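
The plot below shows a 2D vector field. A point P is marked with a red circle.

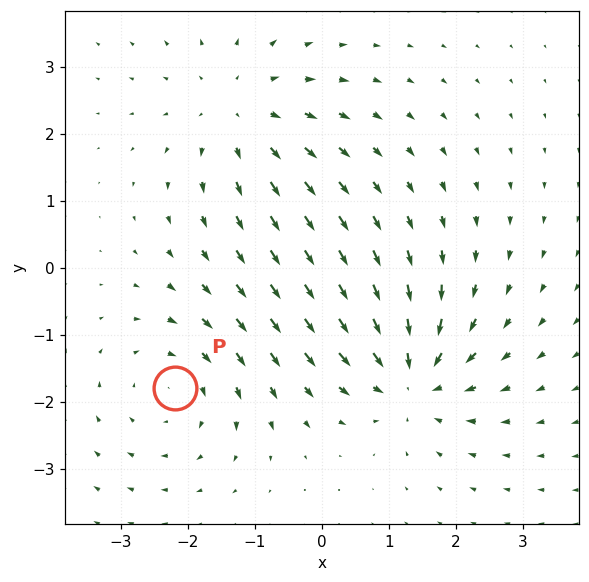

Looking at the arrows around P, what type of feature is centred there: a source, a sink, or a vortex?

At P (-2.2, -1.8) the arrows circulate clockwise. Divergence ≈0, curl about -4 — near-zero divergence with nonzero curl is a vortex.

vortex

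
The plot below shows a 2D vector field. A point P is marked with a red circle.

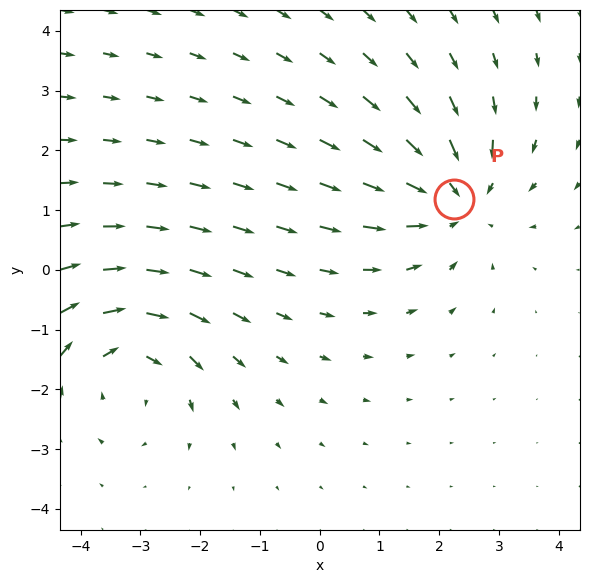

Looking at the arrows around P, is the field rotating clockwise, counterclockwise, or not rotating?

Near P at (2.3, 1.2) the arrows show no circulation. The curl there is ≈0.

not rotating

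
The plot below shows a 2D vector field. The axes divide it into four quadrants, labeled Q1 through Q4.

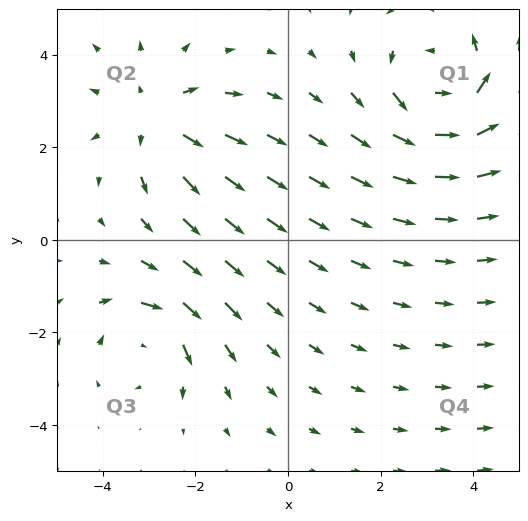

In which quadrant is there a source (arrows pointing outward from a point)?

Q2

The source sits at approximately (-2.9, 2.6), which lies in quadrant Q2. The divergence there is about +3, positive as expected for a source.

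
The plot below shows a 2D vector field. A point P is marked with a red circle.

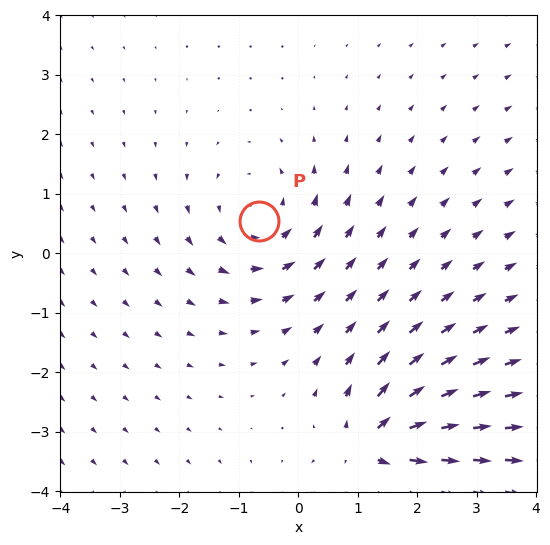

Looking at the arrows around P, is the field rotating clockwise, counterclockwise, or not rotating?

counterclockwise

Near P at (-0.7, 0.5) the arrows circulate counterclockwise. The curl (z-component) there is about +3; positive curl means counterclockwise rotation.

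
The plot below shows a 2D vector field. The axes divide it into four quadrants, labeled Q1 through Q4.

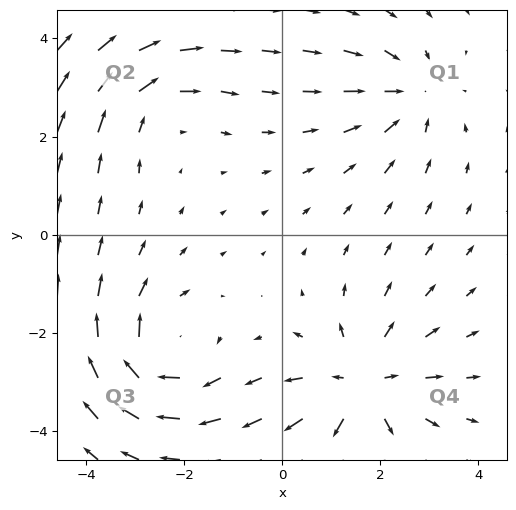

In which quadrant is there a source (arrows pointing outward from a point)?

The source sits at approximately (1.6, -3.1), which lies in quadrant Q4. The divergence there is about +4, positive as expected for a source.

Q4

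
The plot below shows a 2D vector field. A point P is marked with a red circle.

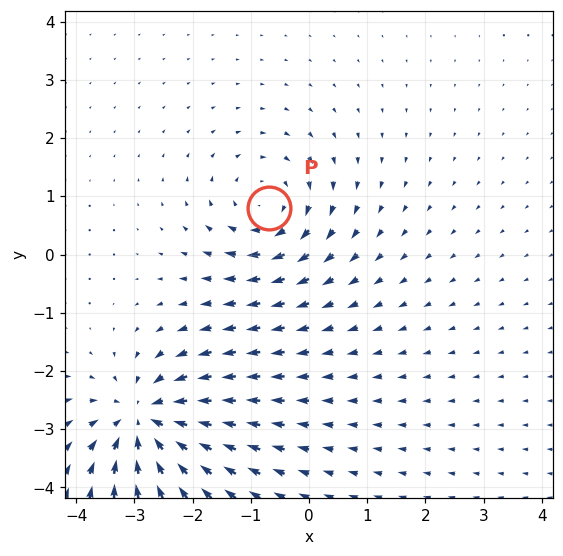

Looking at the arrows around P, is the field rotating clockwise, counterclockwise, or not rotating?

Near P at (-0.7, 0.8) the arrows circulate clockwise. The curl (z-component) there is about -4; negative curl means clockwise rotation.

clockwise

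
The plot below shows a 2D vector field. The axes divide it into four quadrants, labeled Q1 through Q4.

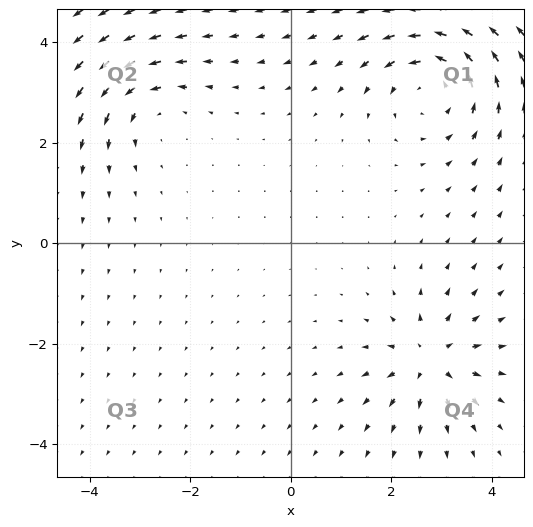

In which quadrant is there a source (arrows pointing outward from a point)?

The source sits at approximately (2.8, -2.3), which lies in quadrant Q4. The divergence there is about +5, positive as expected for a source.

Q4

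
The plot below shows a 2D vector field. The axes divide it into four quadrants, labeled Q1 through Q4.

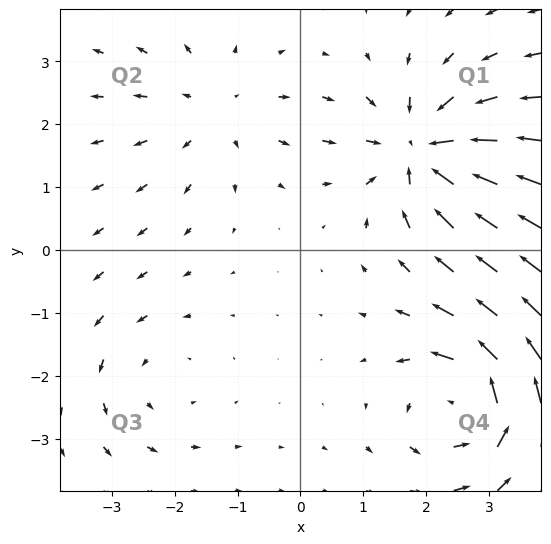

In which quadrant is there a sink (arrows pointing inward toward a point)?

The sink sits at approximately (2.0, 1.6), which lies in quadrant Q1. The divergence there is about -6, negative as expected for a sink.

Q1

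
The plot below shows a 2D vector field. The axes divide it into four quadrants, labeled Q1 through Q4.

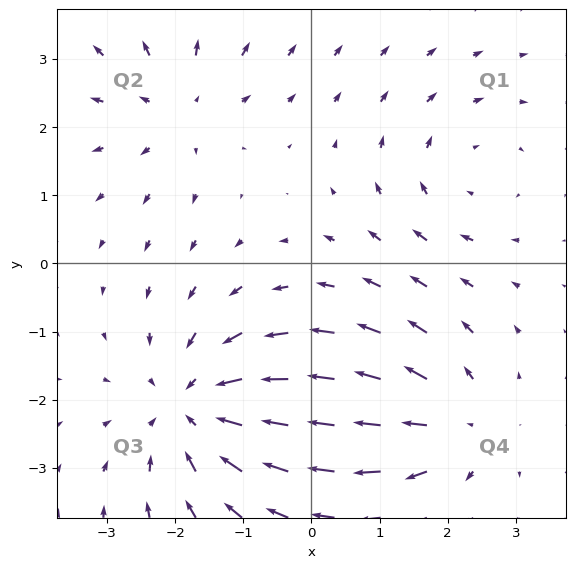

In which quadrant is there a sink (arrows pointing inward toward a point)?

Q3

The sink sits at approximately (-1.7, -2.1), which lies in quadrant Q3. The divergence there is about -4, negative as expected for a sink.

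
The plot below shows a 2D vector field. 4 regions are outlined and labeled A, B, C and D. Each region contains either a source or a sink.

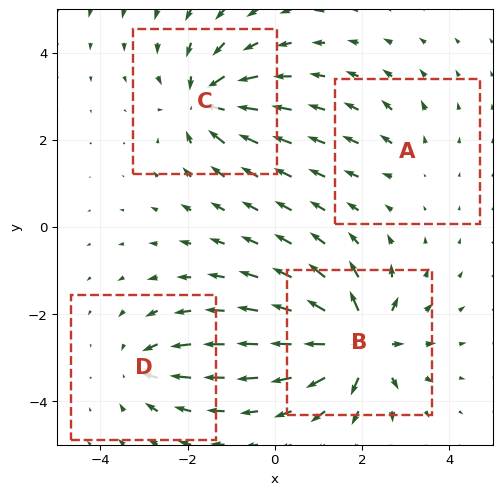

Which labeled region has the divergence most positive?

B

Divergence at each region's feature centre — A: about +3, B: about +8, C: about -6, D: about -4. Region B is most positive.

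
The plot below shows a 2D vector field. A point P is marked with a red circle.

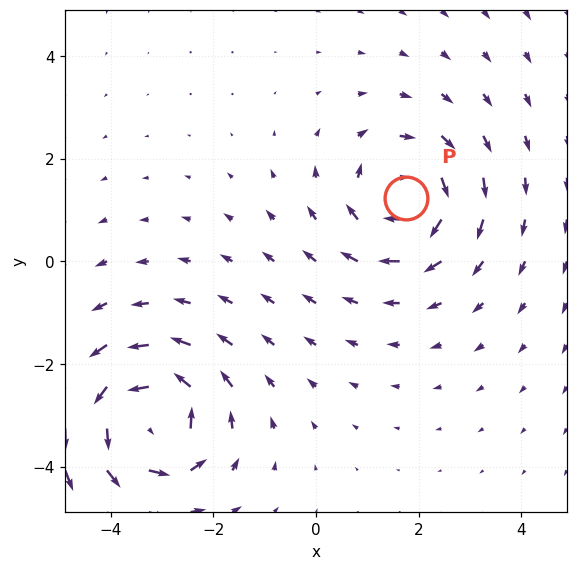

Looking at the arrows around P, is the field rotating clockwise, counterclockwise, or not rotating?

Near P at (1.7, 1.2) the arrows circulate clockwise. The curl (z-component) there is about -2; negative curl means clockwise rotation.

clockwise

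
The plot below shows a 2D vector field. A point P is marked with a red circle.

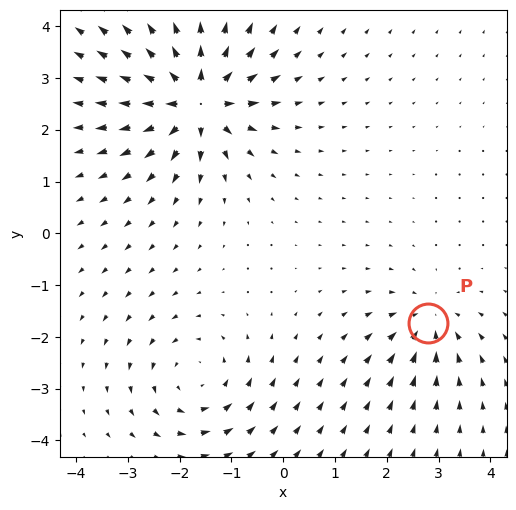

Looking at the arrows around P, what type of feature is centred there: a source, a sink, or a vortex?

At P (2.8, -1.7) the arrows converge inward. Divergence about -4, curl ≈0 — negative divergence with near-zero curl is a sink.

sink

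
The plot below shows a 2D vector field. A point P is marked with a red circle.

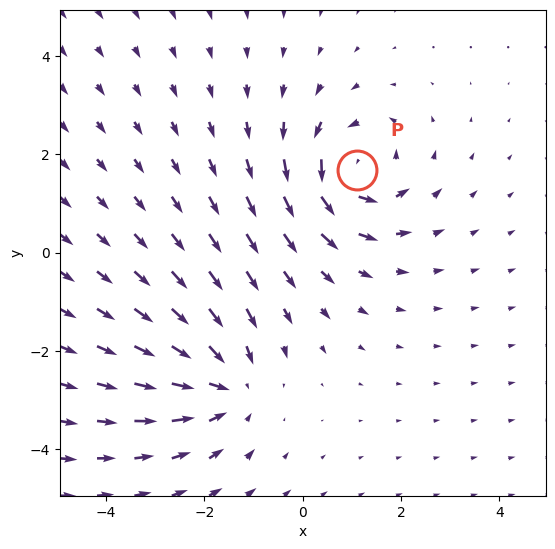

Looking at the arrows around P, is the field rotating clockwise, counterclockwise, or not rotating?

Near P at (1.1, 1.7) the arrows circulate counterclockwise. The curl (z-component) there is about +3; positive curl means counterclockwise rotation.

counterclockwise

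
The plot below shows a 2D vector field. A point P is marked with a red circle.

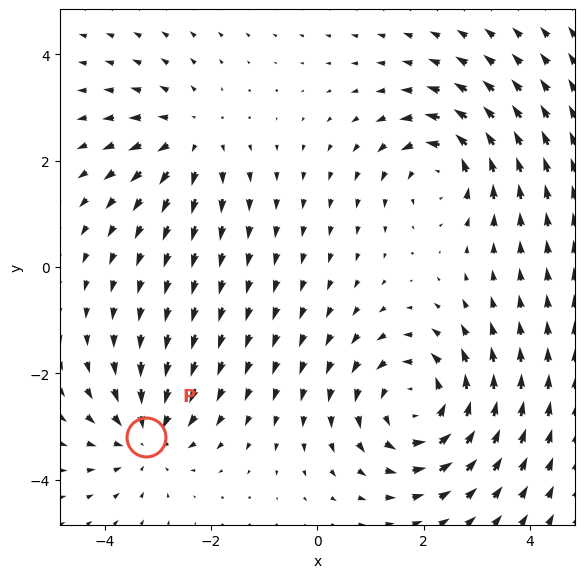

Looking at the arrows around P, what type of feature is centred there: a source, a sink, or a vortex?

sink

At P (-3.2, -3.2) the arrows converge inward. Divergence about -3, curl ≈0 — negative divergence with near-zero curl is a sink.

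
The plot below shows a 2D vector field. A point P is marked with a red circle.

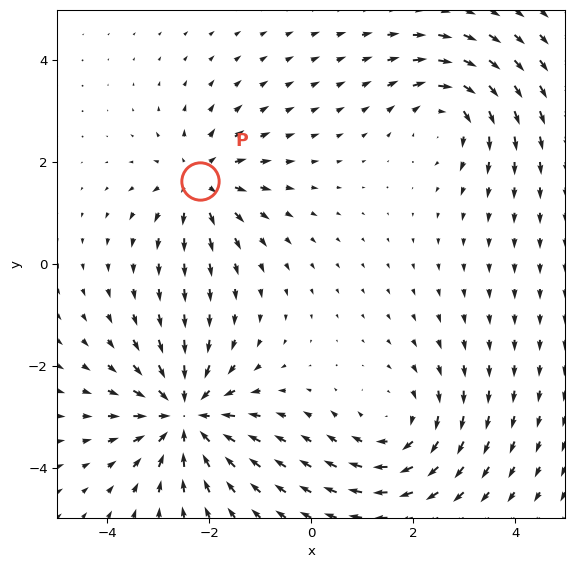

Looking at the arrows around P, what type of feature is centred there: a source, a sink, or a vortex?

source

At P (-2.2, 1.6) the arrows spread outward. Divergence about +4, curl ≈0 — positive divergence with near-zero curl is a source.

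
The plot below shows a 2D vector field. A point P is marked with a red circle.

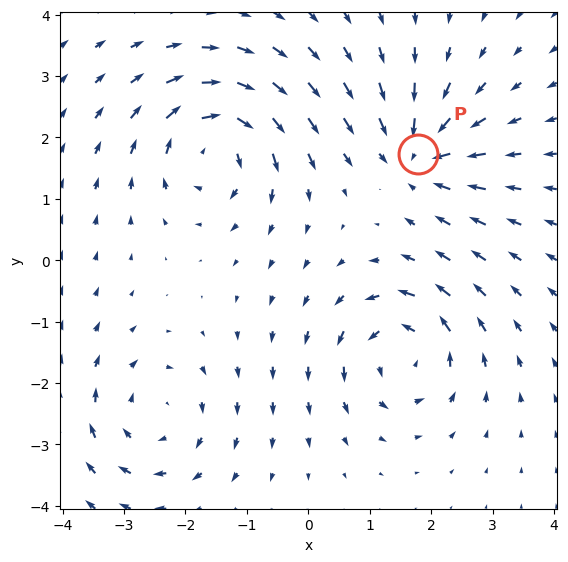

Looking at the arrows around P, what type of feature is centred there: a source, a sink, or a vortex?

sink

At P (1.8, 1.7) the arrows converge inward. Divergence about -5, curl ≈0 — negative divergence with near-zero curl is a sink.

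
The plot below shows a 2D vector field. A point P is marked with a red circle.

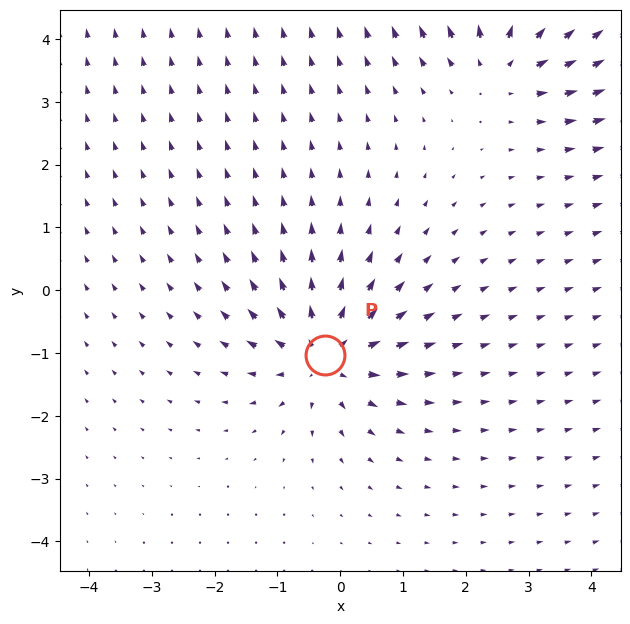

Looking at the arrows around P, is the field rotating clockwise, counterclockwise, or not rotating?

not rotating

Near P at (-0.2, -1.0) the arrows show no circulation. The curl there is ≈0.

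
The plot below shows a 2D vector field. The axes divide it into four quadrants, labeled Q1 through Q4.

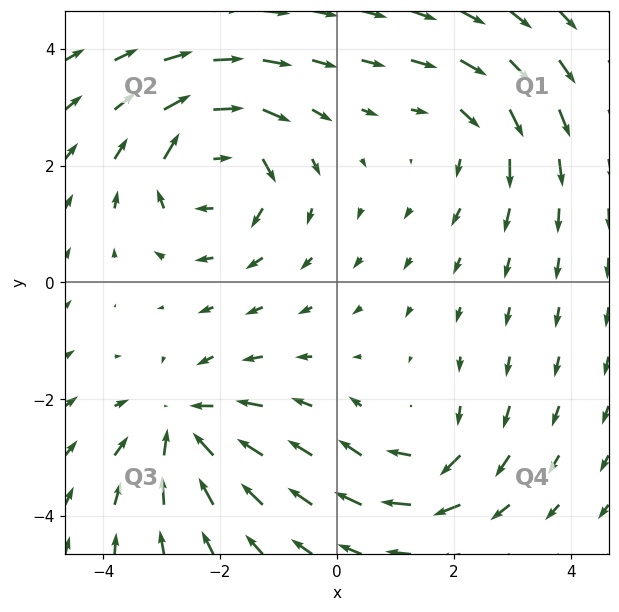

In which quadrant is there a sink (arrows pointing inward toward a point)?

The sink sits at approximately (-2.6, -2.4), which lies in quadrant Q3. The divergence there is about -3, negative as expected for a sink.

Q3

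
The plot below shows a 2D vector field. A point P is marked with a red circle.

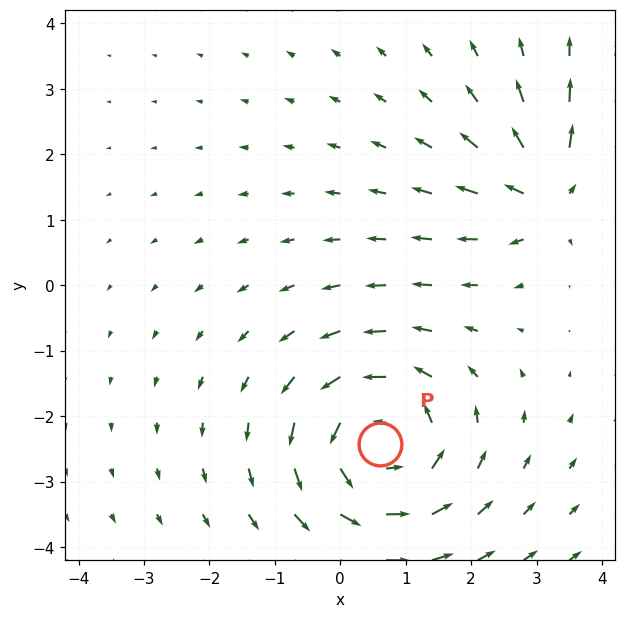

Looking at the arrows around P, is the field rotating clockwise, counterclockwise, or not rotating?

counterclockwise

Near P at (0.6, -2.4) the arrows circulate counterclockwise. The curl (z-component) there is about +4; positive curl means counterclockwise rotation.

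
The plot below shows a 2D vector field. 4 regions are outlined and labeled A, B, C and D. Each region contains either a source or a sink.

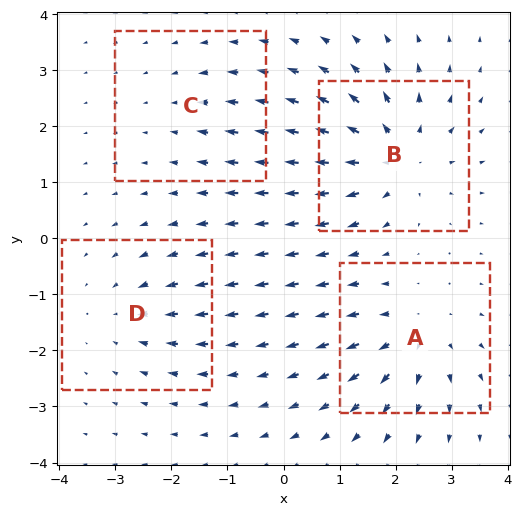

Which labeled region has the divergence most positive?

Divergence at each region's feature centre — A: about +5, B: about +7, C: about -2, D: about -3. Region B is most positive.

B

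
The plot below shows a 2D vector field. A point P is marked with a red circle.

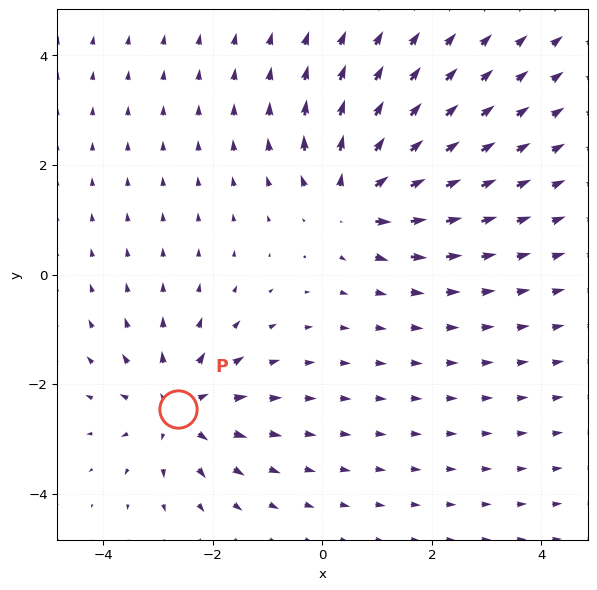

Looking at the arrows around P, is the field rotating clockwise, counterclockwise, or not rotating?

not rotating

Near P at (-2.6, -2.4) the arrows show no circulation. The curl there is ≈0.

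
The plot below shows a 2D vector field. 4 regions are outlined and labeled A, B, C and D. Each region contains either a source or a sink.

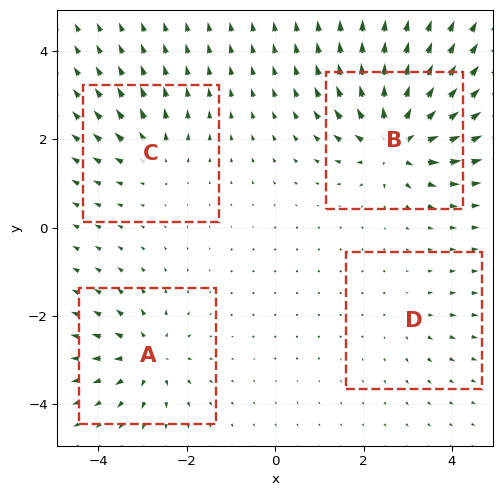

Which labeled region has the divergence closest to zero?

Divergence at each region's feature centre — A: about +6, B: about +9, C: about +4, D: about +3. Region D is closest to zero.

D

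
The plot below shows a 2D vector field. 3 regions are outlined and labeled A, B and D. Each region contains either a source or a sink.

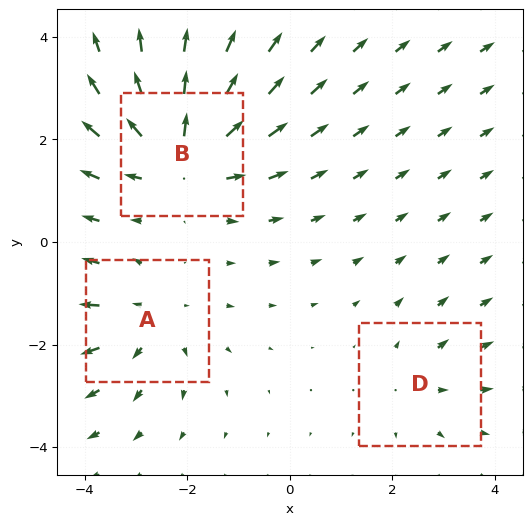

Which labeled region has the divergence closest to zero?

D

Divergence at each region's feature centre — A: about +3, B: about +5, D: about +2. Region D is closest to zero.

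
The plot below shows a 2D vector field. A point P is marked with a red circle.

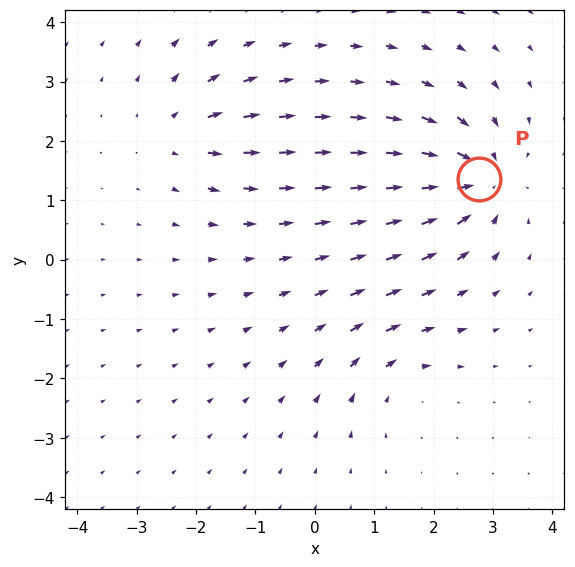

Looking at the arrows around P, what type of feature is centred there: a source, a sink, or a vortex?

sink

At P (2.8, 1.4) the arrows converge inward. Divergence about -5, curl ≈0 — negative divergence with near-zero curl is a sink.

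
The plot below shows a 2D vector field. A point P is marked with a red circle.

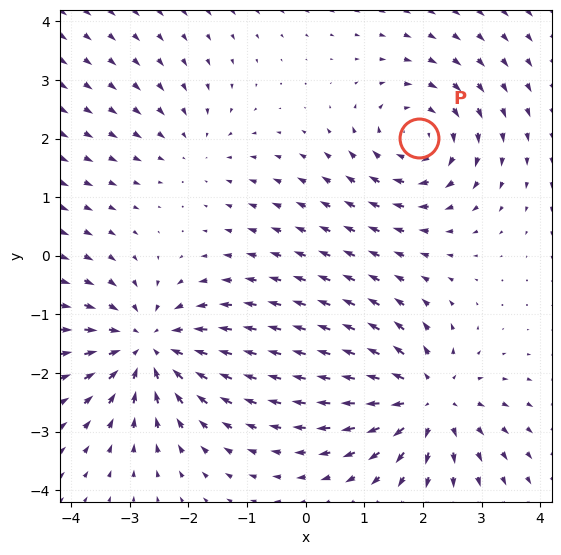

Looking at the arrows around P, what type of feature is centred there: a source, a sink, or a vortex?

vortex

At P (1.9, 2.0) the arrows circulate clockwise. Divergence ≈0, curl about -5 — near-zero divergence with nonzero curl is a vortex.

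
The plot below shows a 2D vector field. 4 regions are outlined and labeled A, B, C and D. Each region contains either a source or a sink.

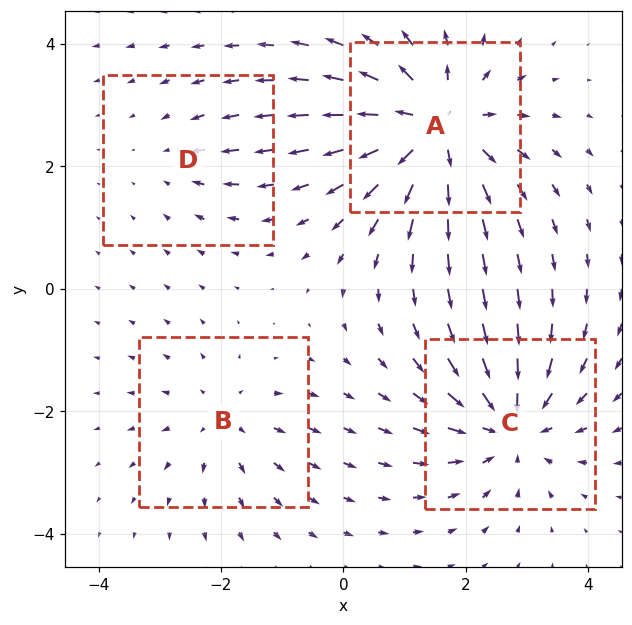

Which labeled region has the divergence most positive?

Divergence at each region's feature centre — A: about +7, B: about +3, C: about -6, D: about -2. Region A is most positive.

A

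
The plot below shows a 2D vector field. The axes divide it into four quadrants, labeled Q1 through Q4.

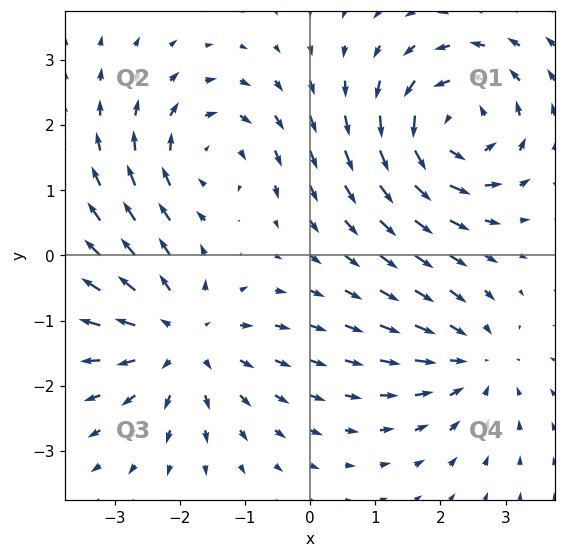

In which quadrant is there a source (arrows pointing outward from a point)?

Q3

The source sits at approximately (-2.0, -1.3), which lies in quadrant Q3. The divergence there is about +4, positive as expected for a source.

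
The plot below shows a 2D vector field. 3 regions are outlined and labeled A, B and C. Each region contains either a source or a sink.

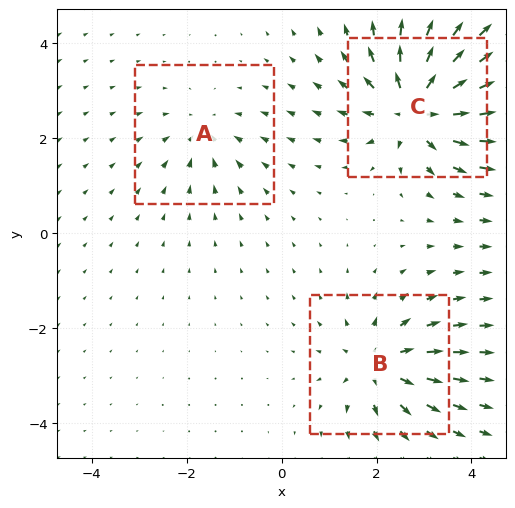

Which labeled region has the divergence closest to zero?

A

Divergence at each region's feature centre — A: about -2, B: about +4, C: about +6. Region A is closest to zero.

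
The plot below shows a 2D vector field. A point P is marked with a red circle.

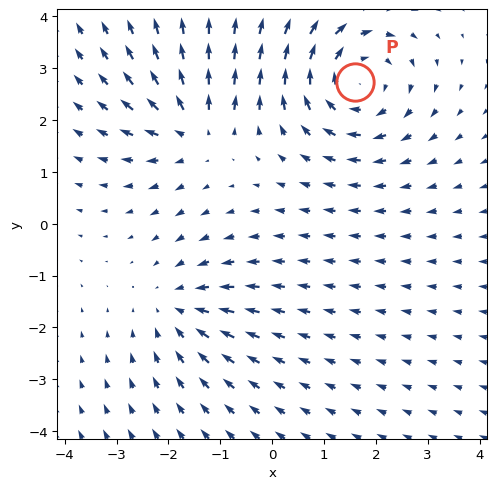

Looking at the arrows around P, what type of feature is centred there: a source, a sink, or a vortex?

vortex

At P (1.6, 2.7) the arrows circulate clockwise. Divergence ≈0, curl about -4 — near-zero divergence with nonzero curl is a vortex.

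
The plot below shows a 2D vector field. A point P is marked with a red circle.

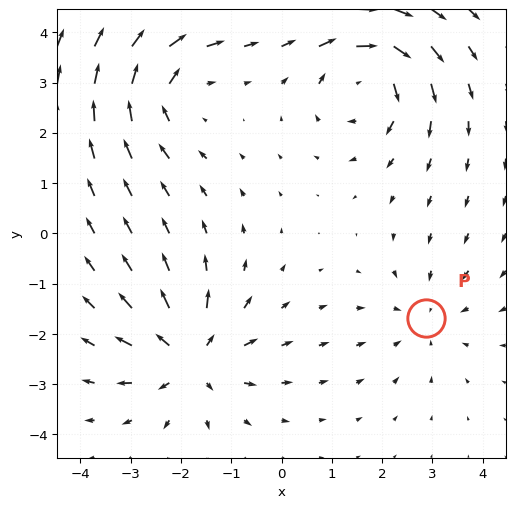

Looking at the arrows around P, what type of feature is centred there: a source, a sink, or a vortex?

sink

At P (2.9, -1.7) the arrows converge inward. Divergence about -2, curl ≈0 — negative divergence with near-zero curl is a sink.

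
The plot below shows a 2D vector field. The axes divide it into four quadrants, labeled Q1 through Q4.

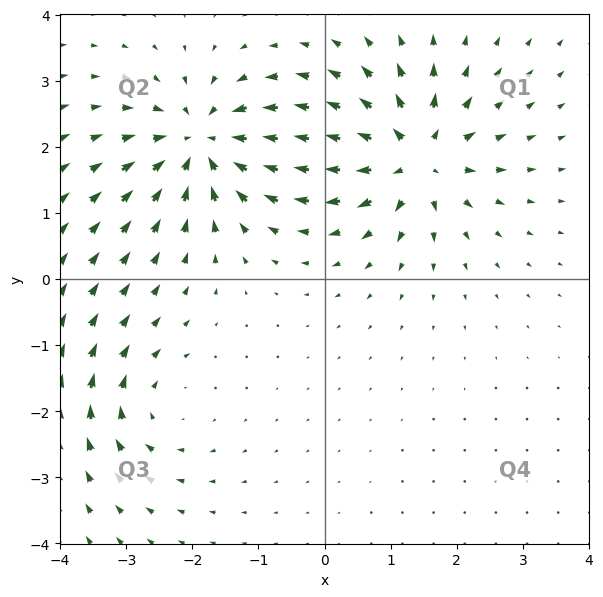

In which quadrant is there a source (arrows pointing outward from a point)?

The source sits at approximately (1.4, 1.8), which lies in quadrant Q1. The divergence there is about +6, positive as expected for a source.

Q1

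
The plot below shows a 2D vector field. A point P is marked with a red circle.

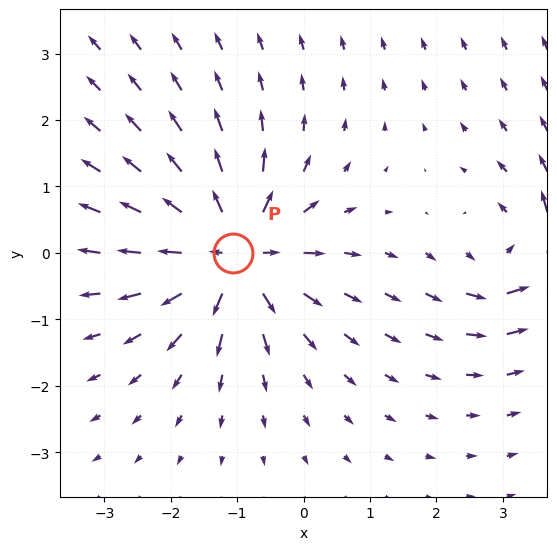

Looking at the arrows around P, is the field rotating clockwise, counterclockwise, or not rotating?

Near P at (-1.1, -0.0) the arrows show no circulation. The curl there is ≈0.

not rotating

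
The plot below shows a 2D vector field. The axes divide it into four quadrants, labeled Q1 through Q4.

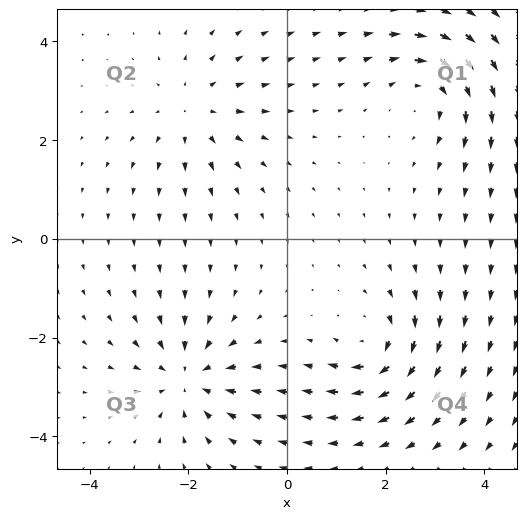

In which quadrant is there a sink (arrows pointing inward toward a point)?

The sink sits at approximately (-2.0, -2.8), which lies in quadrant Q3. The divergence there is about -4, negative as expected for a sink.

Q3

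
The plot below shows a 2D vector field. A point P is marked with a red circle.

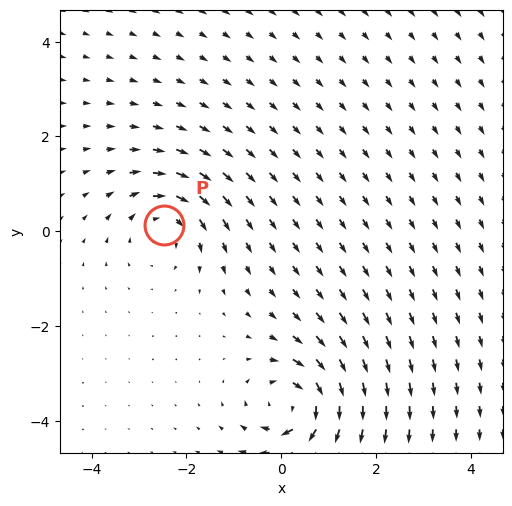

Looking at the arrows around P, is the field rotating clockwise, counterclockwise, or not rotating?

clockwise

Near P at (-2.5, 0.1) the arrows circulate clockwise. The curl (z-component) there is about -4; negative curl means clockwise rotation.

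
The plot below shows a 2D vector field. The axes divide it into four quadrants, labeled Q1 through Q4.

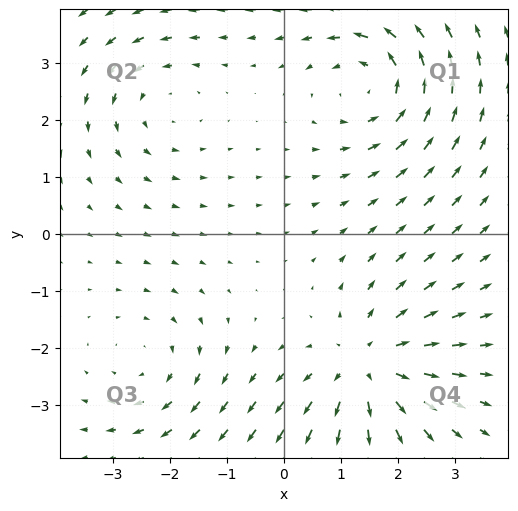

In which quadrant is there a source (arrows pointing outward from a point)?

Q4

The source sits at approximately (1.5, -2.3), which lies in quadrant Q4. The divergence there is about +4, positive as expected for a source.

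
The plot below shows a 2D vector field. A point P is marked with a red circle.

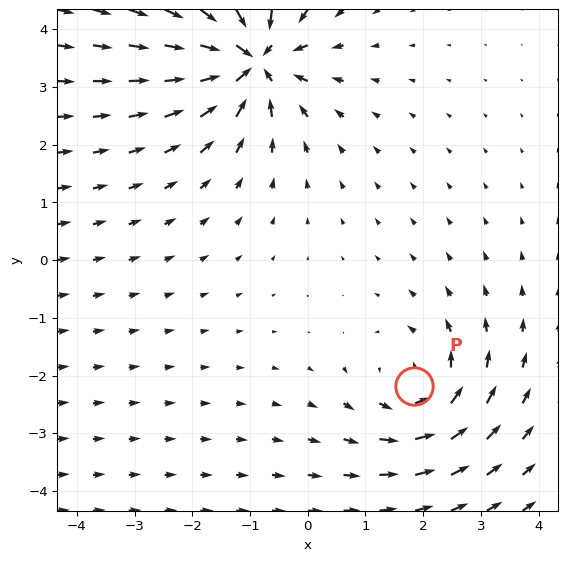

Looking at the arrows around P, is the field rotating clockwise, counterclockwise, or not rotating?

Near P at (1.8, -2.2) the arrows circulate counterclockwise. The curl (z-component) there is about +4; positive curl means counterclockwise rotation.

counterclockwise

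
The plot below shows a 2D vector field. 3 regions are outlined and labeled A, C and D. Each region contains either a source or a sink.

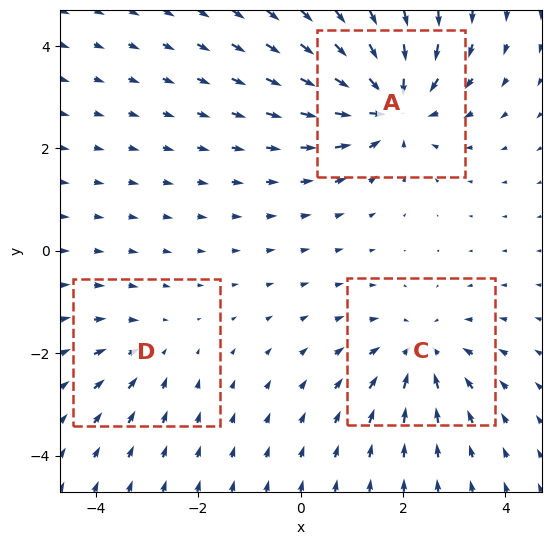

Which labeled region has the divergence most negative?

Divergence at each region's feature centre — A: about -5, C: about -3, D: about -2. Region A is most negative.

A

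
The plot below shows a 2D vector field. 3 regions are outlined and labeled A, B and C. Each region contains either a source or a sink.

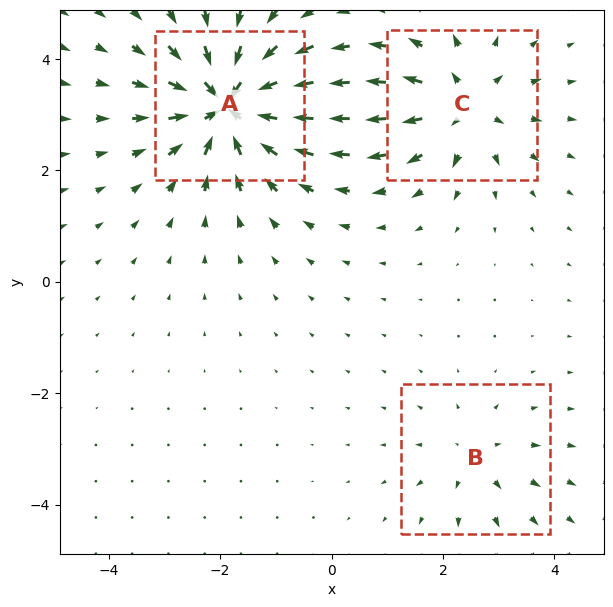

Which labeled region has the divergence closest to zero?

B

Divergence at each region's feature centre — A: about -6, B: about +2, C: about +4. Region B is closest to zero.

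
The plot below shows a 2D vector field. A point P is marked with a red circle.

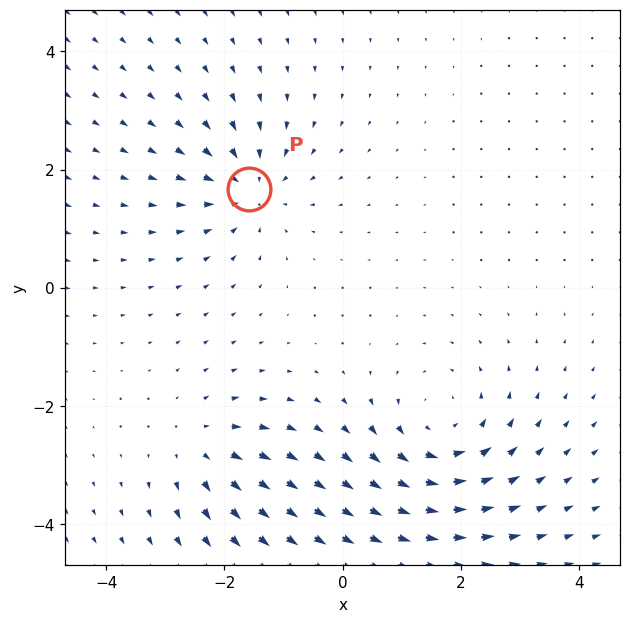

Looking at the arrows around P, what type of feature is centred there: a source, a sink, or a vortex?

sink

At P (-1.6, 1.7) the arrows converge inward. Divergence about -4, curl ≈0 — negative divergence with near-zero curl is a sink.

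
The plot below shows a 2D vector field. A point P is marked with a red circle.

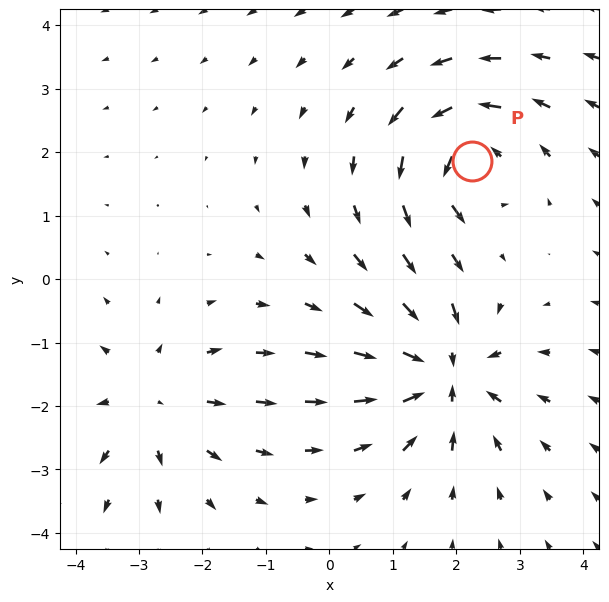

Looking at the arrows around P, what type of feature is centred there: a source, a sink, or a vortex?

vortex

At P (2.3, 1.9) the arrows circulate counterclockwise. Divergence ≈0, curl about +6 — near-zero divergence with nonzero curl is a vortex.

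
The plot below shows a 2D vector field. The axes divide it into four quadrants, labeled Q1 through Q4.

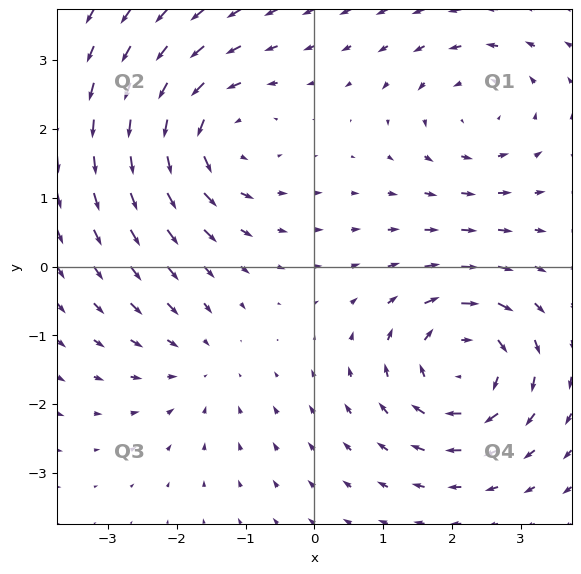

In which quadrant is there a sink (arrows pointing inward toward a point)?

The sink sits at approximately (-1.7, -1.4), which lies in quadrant Q3. The divergence there is about -3, negative as expected for a sink.

Q3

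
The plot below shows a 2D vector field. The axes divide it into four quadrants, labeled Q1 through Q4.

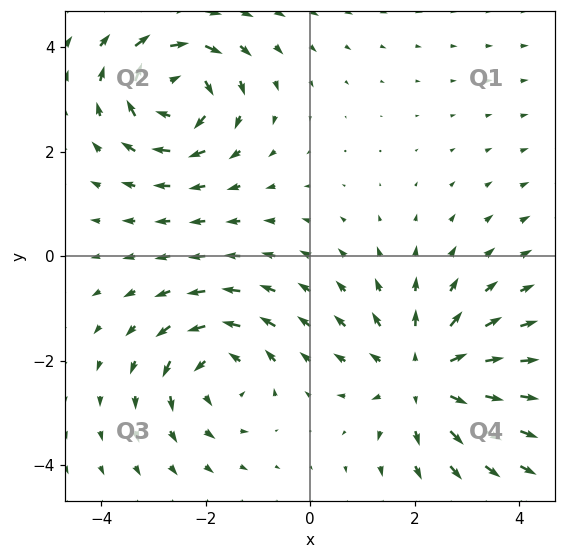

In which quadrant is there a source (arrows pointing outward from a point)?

The source sits at approximately (2.2, -2.3), which lies in quadrant Q4. The divergence there is about +4, positive as expected for a source.

Q4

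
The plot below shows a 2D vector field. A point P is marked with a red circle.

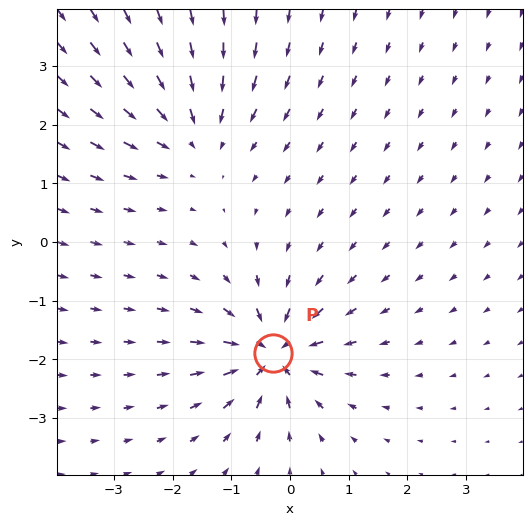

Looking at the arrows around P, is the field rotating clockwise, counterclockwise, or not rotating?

not rotating

Near P at (-0.3, -1.9) the arrows show no circulation. The curl there is ≈0.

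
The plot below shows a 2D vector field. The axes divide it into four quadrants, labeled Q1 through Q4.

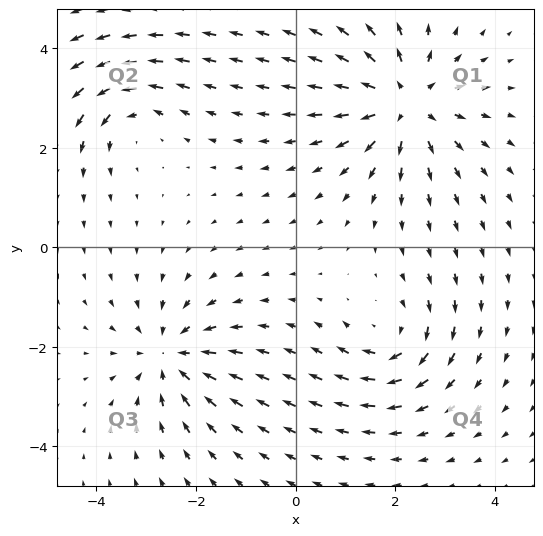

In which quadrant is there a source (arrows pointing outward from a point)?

Q1

The source sits at approximately (2.2, 2.9), which lies in quadrant Q1. The divergence there is about +5, positive as expected for a source.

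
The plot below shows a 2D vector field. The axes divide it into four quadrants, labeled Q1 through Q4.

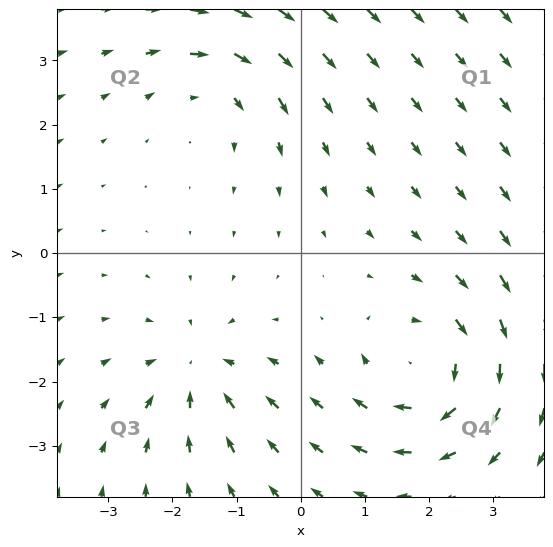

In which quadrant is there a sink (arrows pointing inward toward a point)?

The sink sits at approximately (-1.6, -1.8), which lies in quadrant Q3. The divergence there is about -4, negative as expected for a sink.

Q3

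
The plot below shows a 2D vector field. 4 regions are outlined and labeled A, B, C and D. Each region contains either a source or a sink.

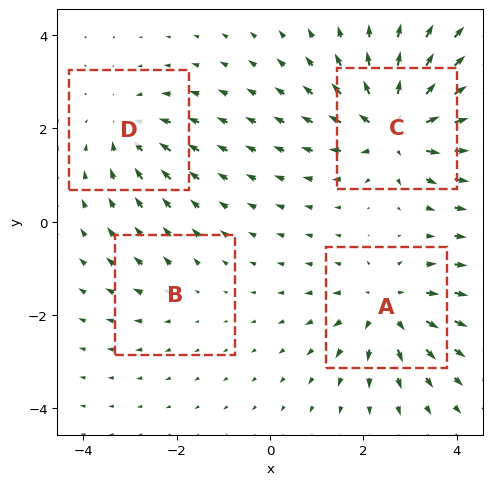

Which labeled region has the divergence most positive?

C

Divergence at each region's feature centre — A: about +5, B: about +2, C: about +7, D: about -4. Region C is most positive.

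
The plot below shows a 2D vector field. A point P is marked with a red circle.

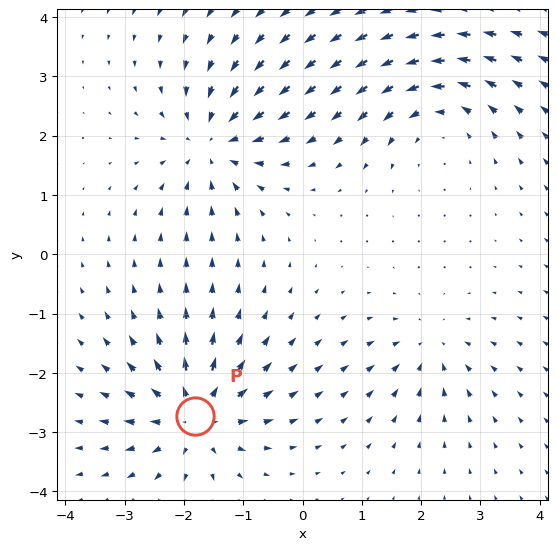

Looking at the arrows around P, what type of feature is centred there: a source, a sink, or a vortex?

At P (-1.8, -2.7) the arrows spread outward. Divergence about +6, curl ≈0 — positive divergence with near-zero curl is a source.

source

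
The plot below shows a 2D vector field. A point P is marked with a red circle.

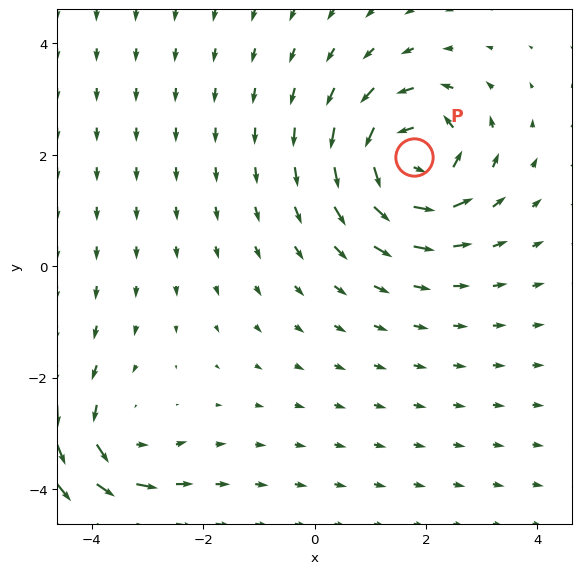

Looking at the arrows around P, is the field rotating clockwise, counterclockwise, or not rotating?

counterclockwise

Near P at (1.8, 2.0) the arrows circulate counterclockwise. The curl (z-component) there is about +6; positive curl means counterclockwise rotation.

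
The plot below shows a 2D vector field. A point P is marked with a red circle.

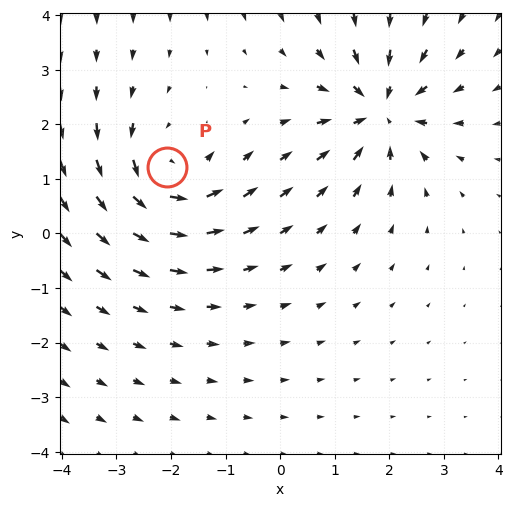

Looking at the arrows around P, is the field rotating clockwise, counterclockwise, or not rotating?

Near P at (-2.1, 1.2) the arrows circulate counterclockwise. The curl (z-component) there is about +4; positive curl means counterclockwise rotation.

counterclockwise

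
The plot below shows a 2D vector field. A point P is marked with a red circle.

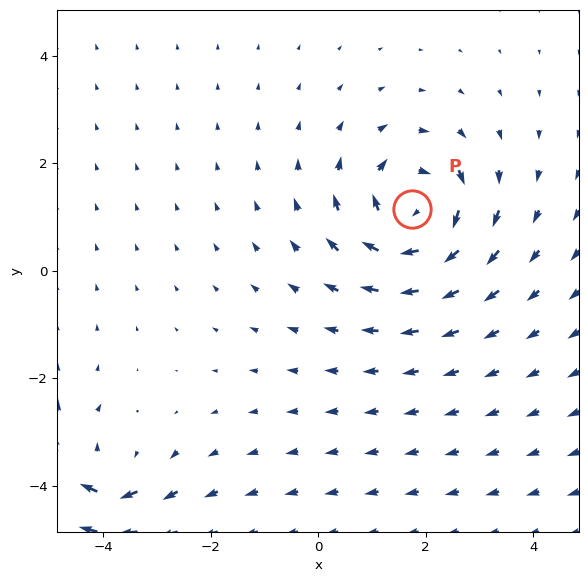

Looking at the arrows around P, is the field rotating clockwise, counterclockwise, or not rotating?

Near P at (1.7, 1.2) the arrows circulate clockwise. The curl (z-component) there is about -4; negative curl means clockwise rotation.

clockwise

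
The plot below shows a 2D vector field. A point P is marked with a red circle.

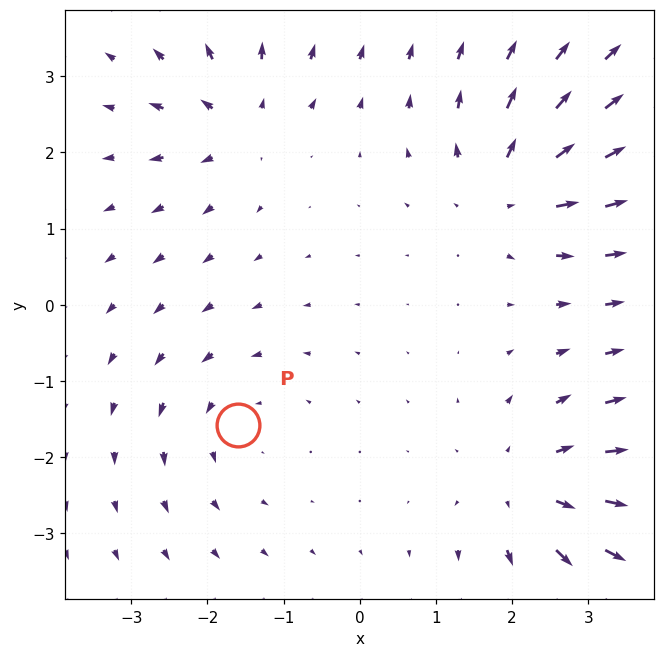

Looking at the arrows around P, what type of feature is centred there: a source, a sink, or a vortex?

vortex

At P (-1.6, -1.6) the arrows circulate counterclockwise. Divergence ≈0, curl about +2 — near-zero divergence with nonzero curl is a vortex.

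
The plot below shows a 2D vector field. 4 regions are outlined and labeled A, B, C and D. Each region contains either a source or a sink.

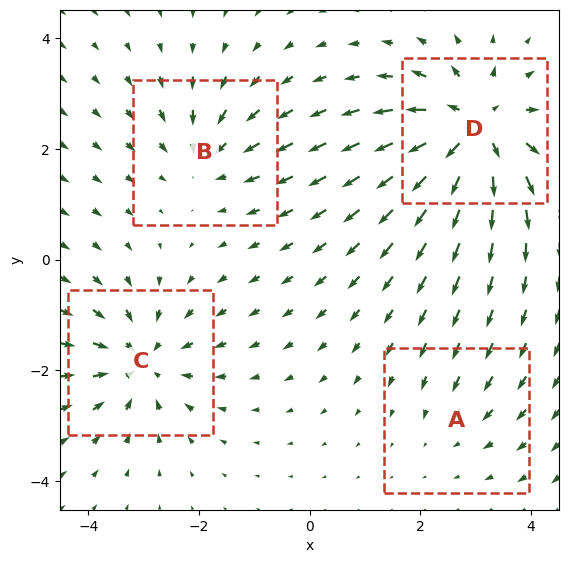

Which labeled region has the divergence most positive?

D

Divergence at each region's feature centre — A: about -2, B: about -4, C: about -5, D: about +7. Region D is most positive.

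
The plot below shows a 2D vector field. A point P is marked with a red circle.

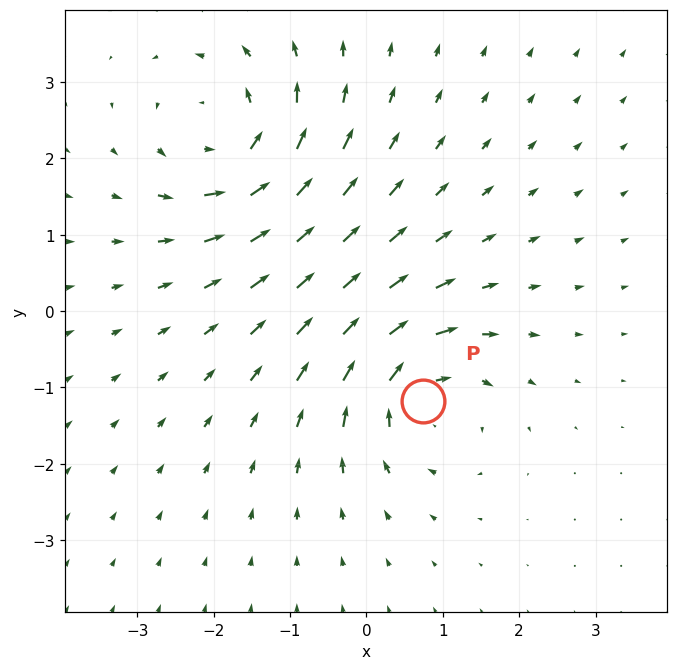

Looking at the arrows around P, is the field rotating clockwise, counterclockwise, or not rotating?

clockwise

Near P at (0.7, -1.2) the arrows circulate clockwise. The curl (z-component) there is about -5; negative curl means clockwise rotation.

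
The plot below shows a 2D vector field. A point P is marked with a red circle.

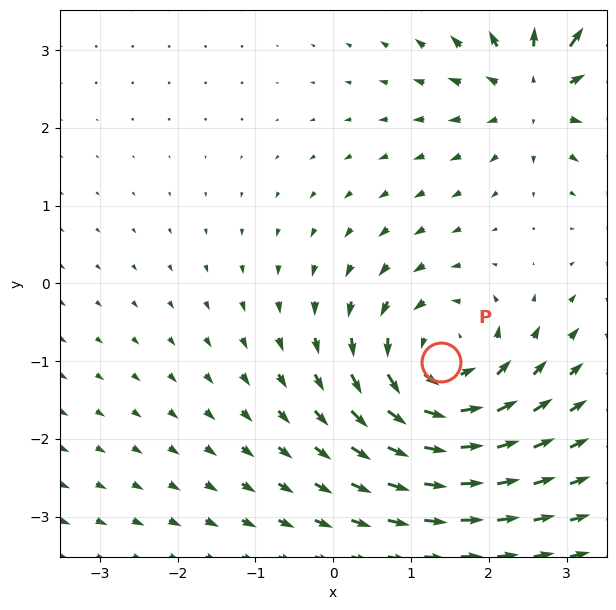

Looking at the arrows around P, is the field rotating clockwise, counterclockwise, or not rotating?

Near P at (1.4, -1.0) the arrows circulate counterclockwise. The curl (z-component) there is about +4; positive curl means counterclockwise rotation.

counterclockwise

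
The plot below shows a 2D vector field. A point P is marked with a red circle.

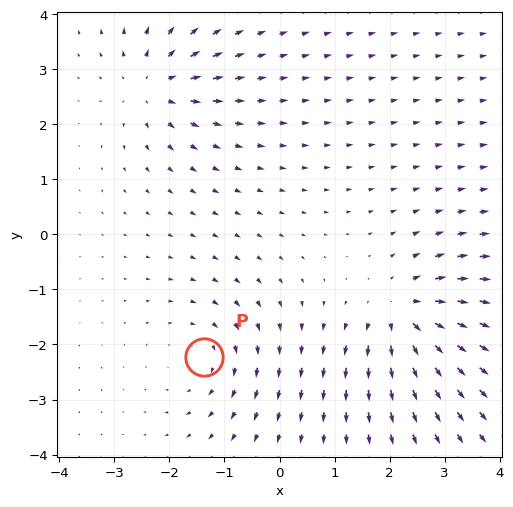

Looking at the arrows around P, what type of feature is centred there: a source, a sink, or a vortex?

At P (-1.4, -2.2) the arrows circulate clockwise. Divergence ≈0, curl about -3 — near-zero divergence with nonzero curl is a vortex.

vortex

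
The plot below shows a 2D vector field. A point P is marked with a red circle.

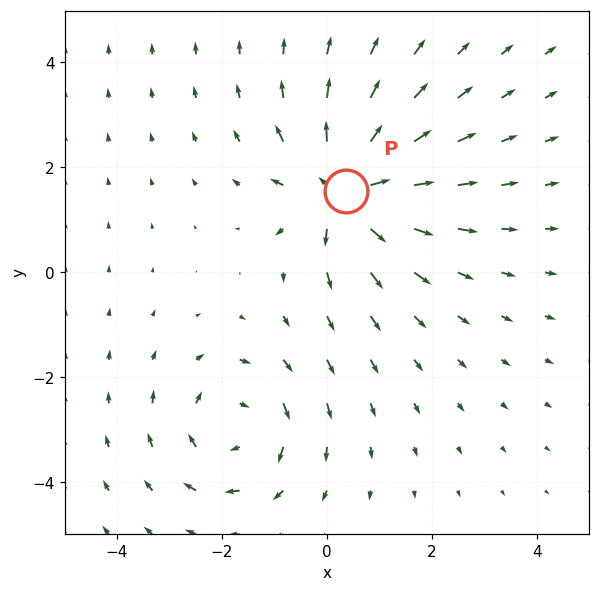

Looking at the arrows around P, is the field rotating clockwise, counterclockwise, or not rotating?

not rotating

Near P at (0.4, 1.6) the arrows show no circulation. The curl there is ≈0.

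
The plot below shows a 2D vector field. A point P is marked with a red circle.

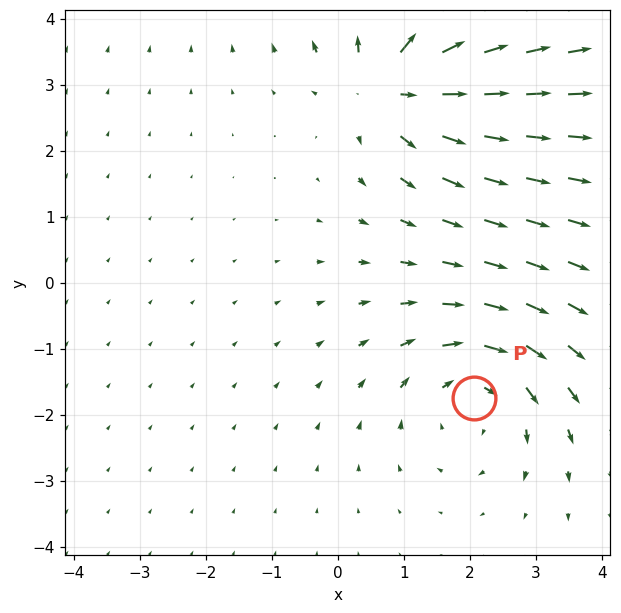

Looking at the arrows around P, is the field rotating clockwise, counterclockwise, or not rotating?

clockwise

Near P at (2.1, -1.7) the arrows circulate clockwise. The curl (z-component) there is about -4; negative curl means clockwise rotation.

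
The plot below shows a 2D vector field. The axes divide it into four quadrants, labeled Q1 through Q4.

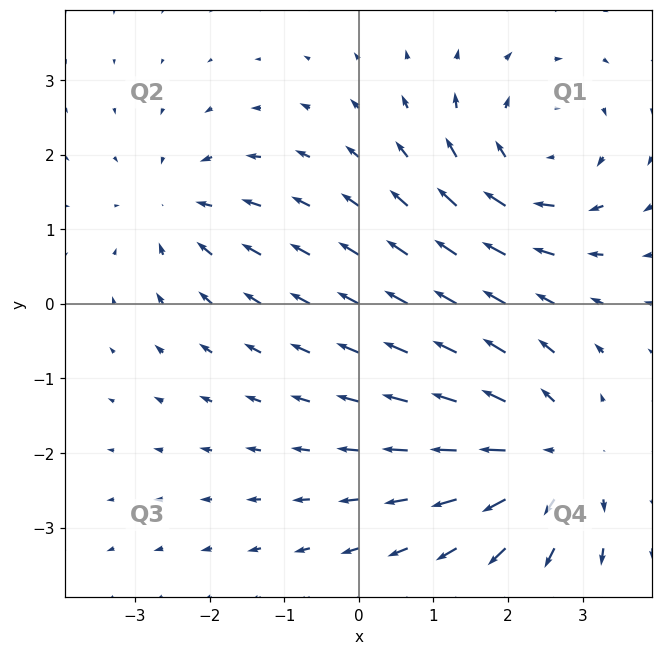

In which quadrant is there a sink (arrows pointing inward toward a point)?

Q2

The sink sits at approximately (-2.4, 1.3), which lies in quadrant Q2. The divergence there is about -3, negative as expected for a sink.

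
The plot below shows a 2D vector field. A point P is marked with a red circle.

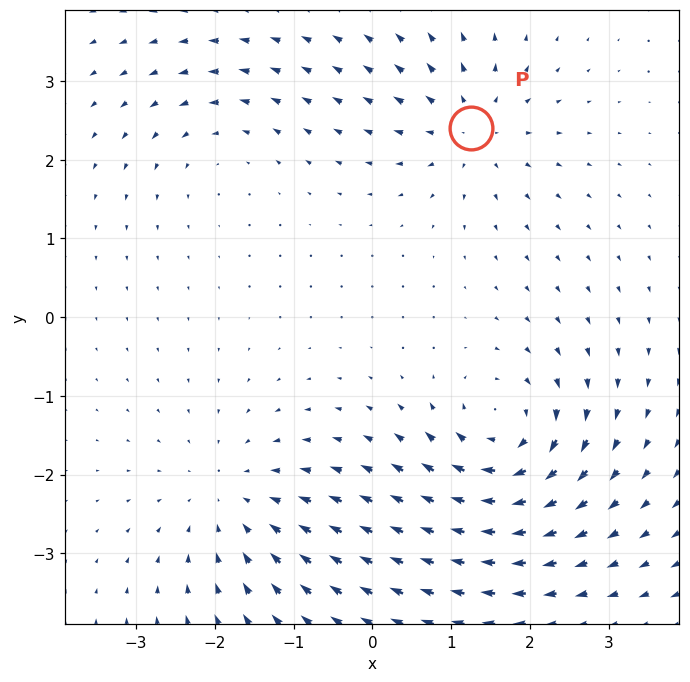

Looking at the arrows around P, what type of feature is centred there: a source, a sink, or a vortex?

source

At P (1.3, 2.4) the arrows spread outward. Divergence about +5, curl ≈0 — positive divergence with near-zero curl is a source.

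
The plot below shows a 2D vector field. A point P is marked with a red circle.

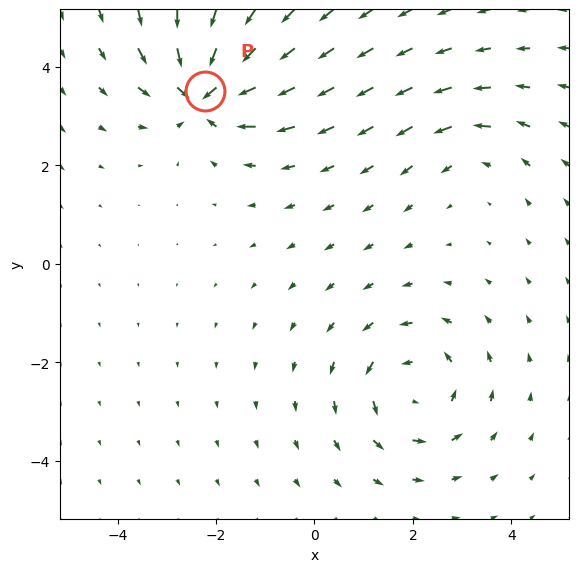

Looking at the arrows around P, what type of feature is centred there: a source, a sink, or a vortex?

sink

At P (-2.2, 3.5) the arrows converge inward. Divergence about -7, curl ≈0 — negative divergence with near-zero curl is a sink.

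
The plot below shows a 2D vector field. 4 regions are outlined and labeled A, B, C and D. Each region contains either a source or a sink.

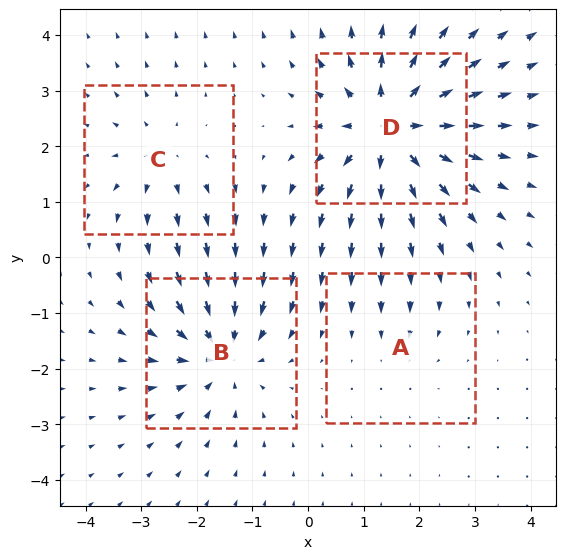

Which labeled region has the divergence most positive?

Divergence at each region's feature centre — A: about -2, B: about -5, C: about +3, D: about +7. Region D is most positive.

D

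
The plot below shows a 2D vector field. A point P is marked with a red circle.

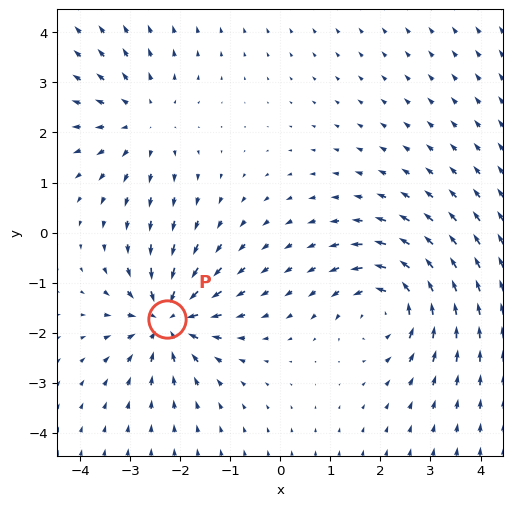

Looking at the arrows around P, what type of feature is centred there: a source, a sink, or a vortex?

sink

At P (-2.3, -1.7) the arrows converge inward. Divergence about -5, curl ≈0 — negative divergence with near-zero curl is a sink.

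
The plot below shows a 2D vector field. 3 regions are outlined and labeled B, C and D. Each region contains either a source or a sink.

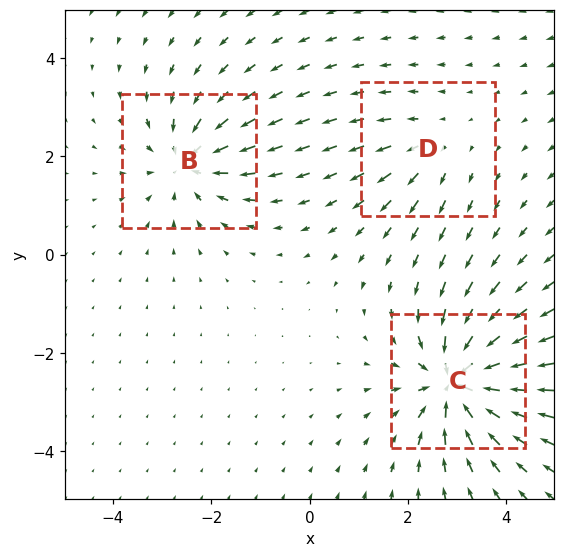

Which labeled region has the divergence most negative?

C

Divergence at each region's feature centre — B: about -4, C: about -6, D: about +2. Region C is most negative.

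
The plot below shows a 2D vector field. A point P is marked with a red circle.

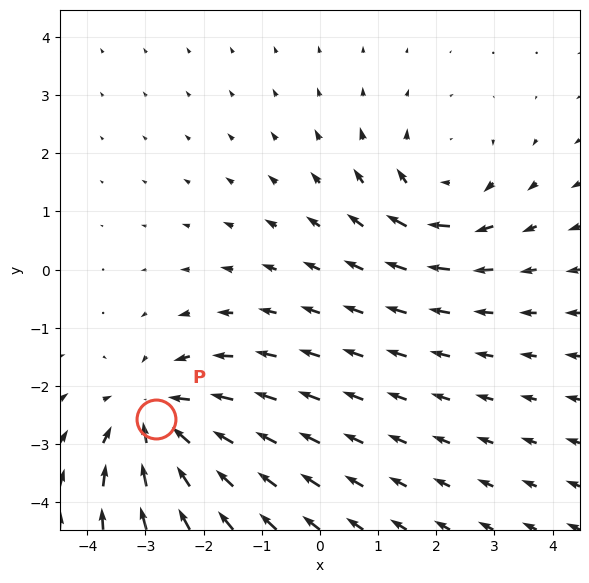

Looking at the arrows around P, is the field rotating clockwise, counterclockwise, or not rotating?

not rotating

Near P at (-2.8, -2.6) the arrows show no circulation. The curl there is ≈0.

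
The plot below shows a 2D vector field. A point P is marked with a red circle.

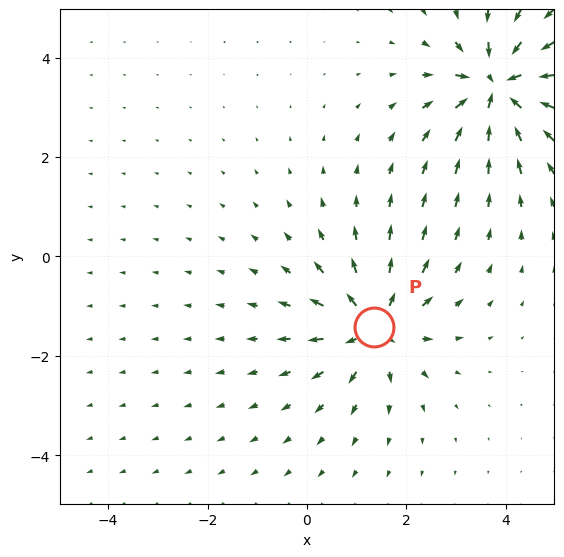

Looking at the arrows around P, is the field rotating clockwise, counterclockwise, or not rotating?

Near P at (1.3, -1.4) the arrows show no circulation. The curl there is ≈0.

not rotating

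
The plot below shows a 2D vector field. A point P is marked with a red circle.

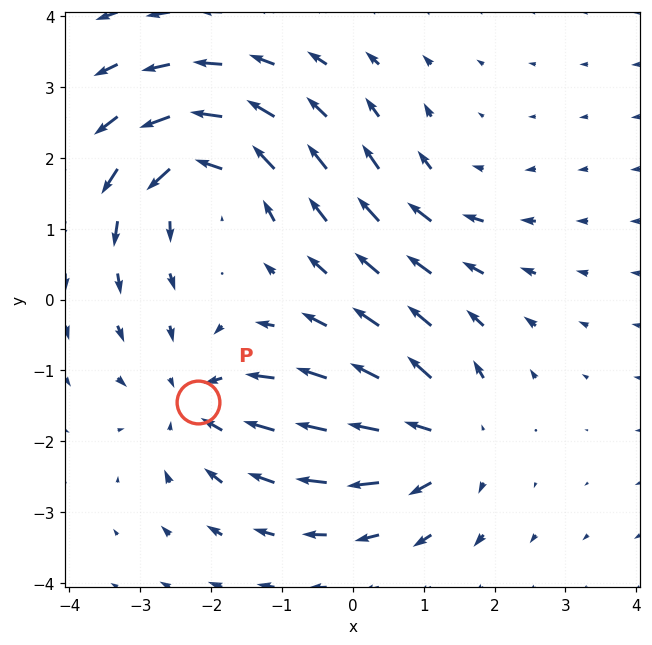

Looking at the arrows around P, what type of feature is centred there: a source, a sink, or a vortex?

At P (-2.2, -1.4) the arrows converge inward. Divergence about -4, curl ≈0 — negative divergence with near-zero curl is a sink.

sink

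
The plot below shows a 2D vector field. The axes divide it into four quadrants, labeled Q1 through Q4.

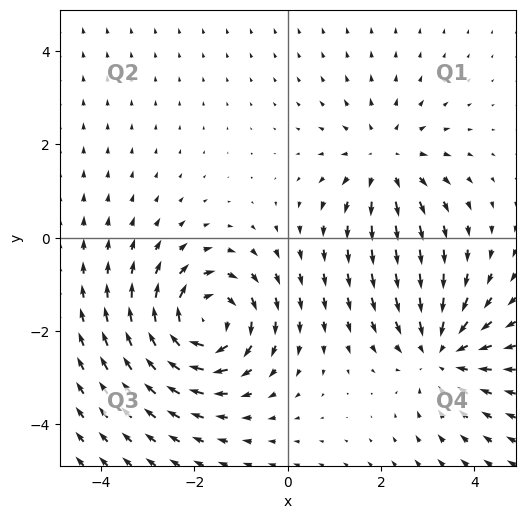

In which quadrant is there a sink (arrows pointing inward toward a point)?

Q4

The sink sits at approximately (3.3, -2.5), which lies in quadrant Q4. The divergence there is about -3, negative as expected for a sink.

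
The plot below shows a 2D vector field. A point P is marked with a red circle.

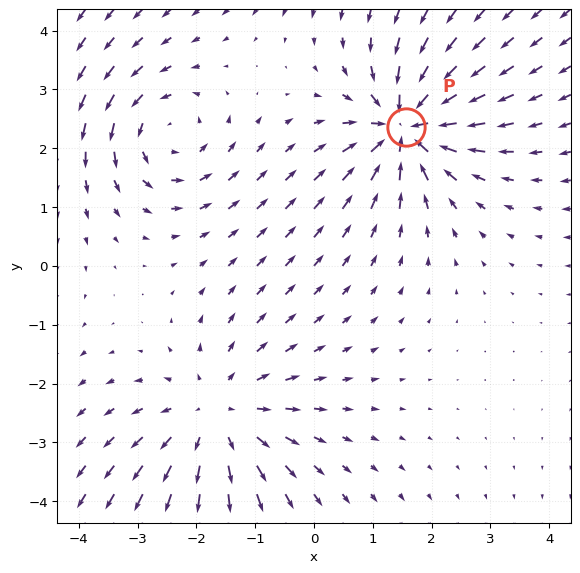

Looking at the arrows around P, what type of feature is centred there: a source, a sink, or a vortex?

sink

At P (1.6, 2.4) the arrows converge inward. Divergence about -5, curl ≈0 — negative divergence with near-zero curl is a sink.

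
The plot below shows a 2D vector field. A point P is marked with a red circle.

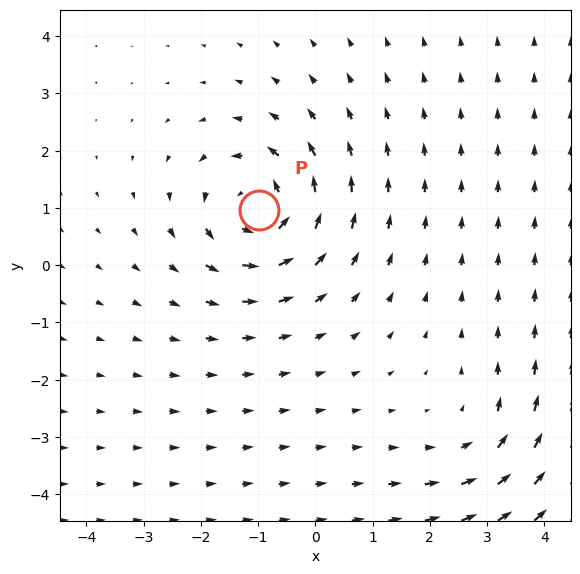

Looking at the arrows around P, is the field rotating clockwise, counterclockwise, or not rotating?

counterclockwise

Near P at (-1.0, 1.0) the arrows circulate counterclockwise. The curl (z-component) there is about +5; positive curl means counterclockwise rotation.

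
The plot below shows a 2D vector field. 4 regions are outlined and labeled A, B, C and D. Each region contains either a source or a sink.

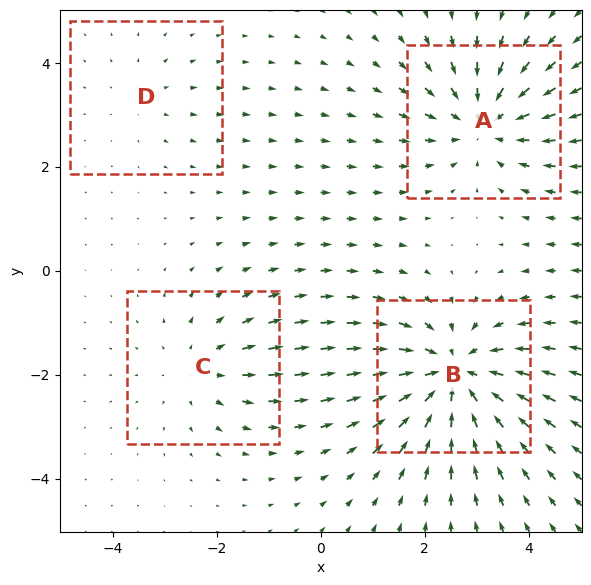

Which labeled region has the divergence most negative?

B

Divergence at each region's feature centre — A: about -4, B: about -6, C: about +3, D: about +2. Region B is most negative.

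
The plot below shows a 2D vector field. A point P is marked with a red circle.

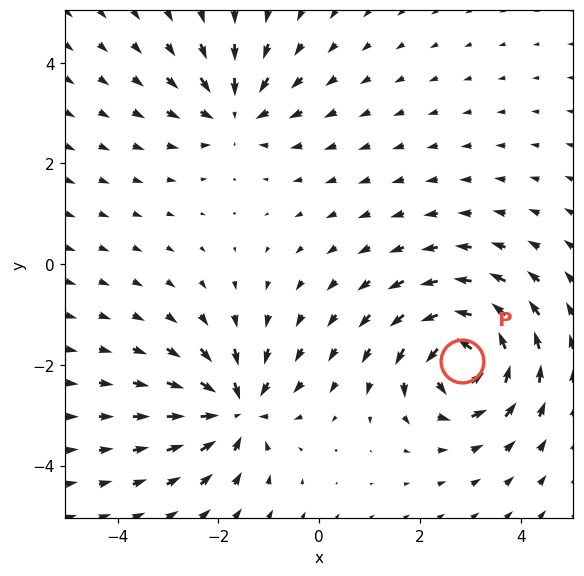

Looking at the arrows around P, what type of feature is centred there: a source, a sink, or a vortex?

vortex

At P (2.8, -1.9) the arrows circulate counterclockwise. Divergence ≈0, curl about +7 — near-zero divergence with nonzero curl is a vortex.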